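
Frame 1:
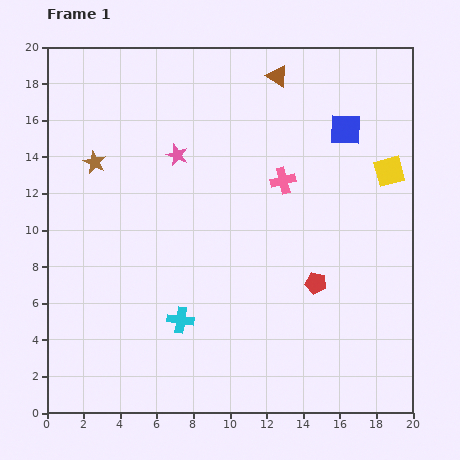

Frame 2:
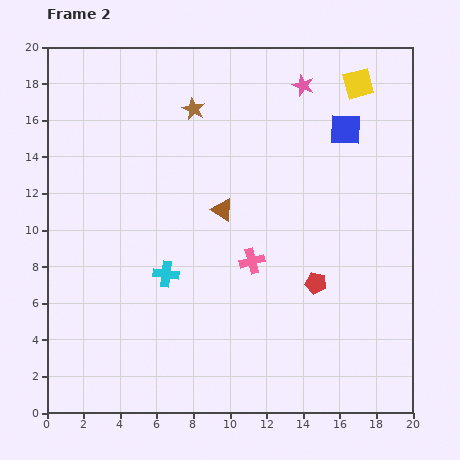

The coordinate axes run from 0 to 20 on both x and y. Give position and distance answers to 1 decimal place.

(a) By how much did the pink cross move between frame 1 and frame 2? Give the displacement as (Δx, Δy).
(-1.7, -4.4)

The pink cross was at (12.9, 12.7) in frame 1 and (11.2, 8.3) in frame 2.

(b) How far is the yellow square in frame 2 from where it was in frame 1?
5.1

The yellow square moved from (18.7, 13.2) to (17.0, 18.0), a distance of √(1.7² + 4.8²) ≈ 5.1.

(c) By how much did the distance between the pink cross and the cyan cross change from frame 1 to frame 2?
-4.6

Distance in frame 1: 9.4. Distance in frame 2: 4.8.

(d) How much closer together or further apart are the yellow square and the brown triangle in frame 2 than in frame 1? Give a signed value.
+2.1

Distance in frame 1: 8.0. Distance in frame 2: 10.1.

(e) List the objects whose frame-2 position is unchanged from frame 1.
the red pentagon, the blue square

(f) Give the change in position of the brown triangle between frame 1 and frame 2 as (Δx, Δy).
(-3.0, -7.3)

The brown triangle was at (12.6, 18.4) in frame 1 and (9.6, 11.1) in frame 2.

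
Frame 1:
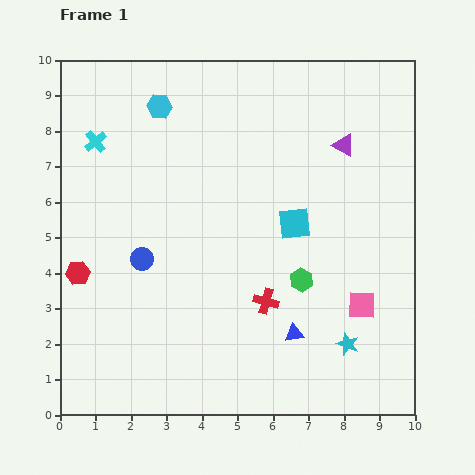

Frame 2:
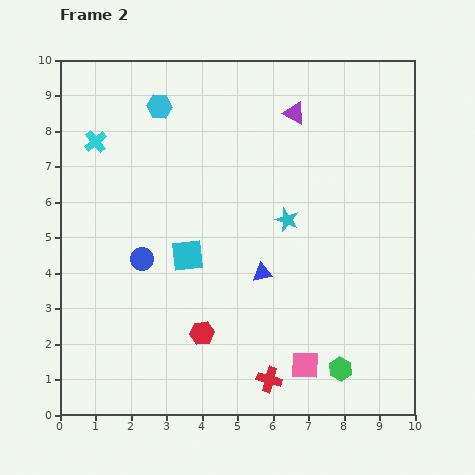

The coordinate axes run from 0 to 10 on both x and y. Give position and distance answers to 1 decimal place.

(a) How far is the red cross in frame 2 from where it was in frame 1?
2.2

The red cross moved from (5.8, 3.2) to (5.9, 1.0), a distance of √(0.1² + 2.2²) ≈ 2.2.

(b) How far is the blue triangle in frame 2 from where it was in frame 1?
1.9

The blue triangle moved from (6.6, 2.3) to (5.7, 4.0), a distance of √(0.9² + 1.7²) ≈ 1.9.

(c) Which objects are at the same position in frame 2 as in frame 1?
the cyan hexagon, the cyan cross, the blue circle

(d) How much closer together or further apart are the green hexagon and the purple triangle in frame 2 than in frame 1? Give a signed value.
+3.3

Distance in frame 1: 4.0. Distance in frame 2: 7.3.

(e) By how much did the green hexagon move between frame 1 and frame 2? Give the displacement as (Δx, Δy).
(1.1, -2.5)

The green hexagon was at (6.8, 3.8) in frame 1 and (7.9, 1.3) in frame 2.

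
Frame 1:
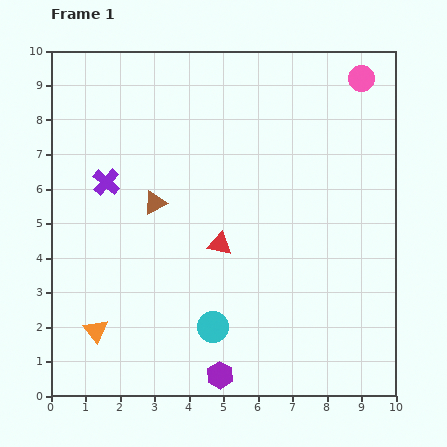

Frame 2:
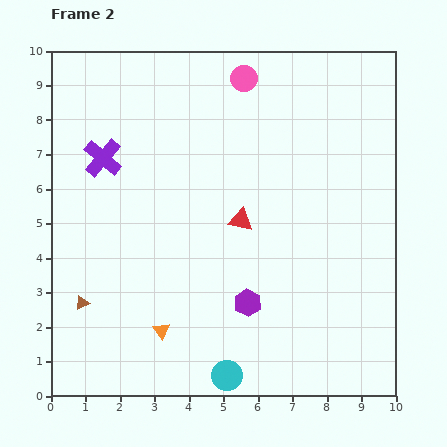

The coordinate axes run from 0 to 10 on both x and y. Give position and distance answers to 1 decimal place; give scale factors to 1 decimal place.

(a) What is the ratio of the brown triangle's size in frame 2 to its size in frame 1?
0.6×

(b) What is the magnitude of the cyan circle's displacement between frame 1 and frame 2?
1.5

The cyan circle moved from (4.7, 2.0) to (5.1, 0.6), a distance of √(0.4² + 1.4²) ≈ 1.5.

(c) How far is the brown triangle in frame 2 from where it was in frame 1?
3.6

The brown triangle moved from (3.0, 5.6) to (0.9, 2.7), a distance of √(2.1² + 2.9²) ≈ 3.6.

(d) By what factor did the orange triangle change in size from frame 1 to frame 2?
0.7×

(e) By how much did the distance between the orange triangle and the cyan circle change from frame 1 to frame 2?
-1.1

Distance in frame 1: 3.4. Distance in frame 2: 2.3.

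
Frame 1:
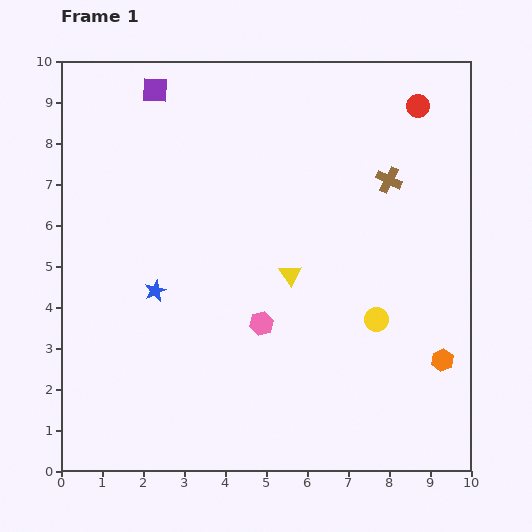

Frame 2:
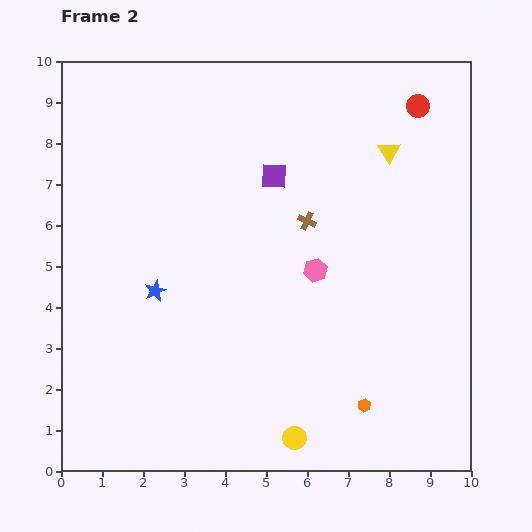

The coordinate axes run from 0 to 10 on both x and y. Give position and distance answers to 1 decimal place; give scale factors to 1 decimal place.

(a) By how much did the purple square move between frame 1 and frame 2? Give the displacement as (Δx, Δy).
(2.9, -2.1)

The purple square was at (2.3, 9.3) in frame 1 and (5.2, 7.2) in frame 2.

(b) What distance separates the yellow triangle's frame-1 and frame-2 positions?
3.8

The yellow triangle moved from (5.6, 4.8) to (8.0, 7.8), a distance of √(2.4² + 3.0²) ≈ 3.8.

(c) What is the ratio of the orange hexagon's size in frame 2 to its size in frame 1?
0.6×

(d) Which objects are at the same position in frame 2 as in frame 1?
the red circle, the blue star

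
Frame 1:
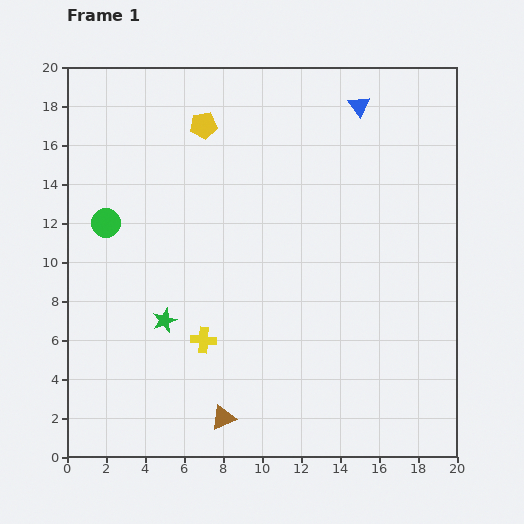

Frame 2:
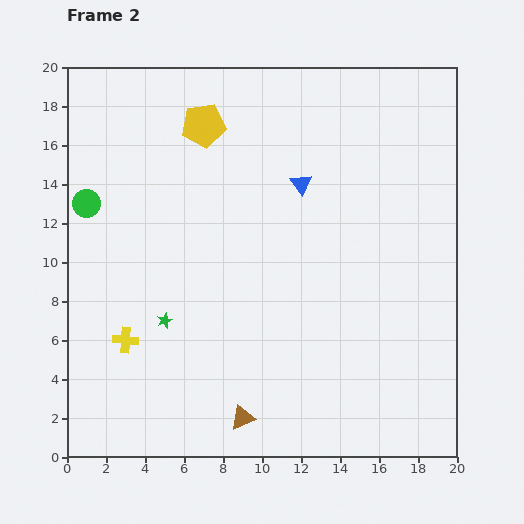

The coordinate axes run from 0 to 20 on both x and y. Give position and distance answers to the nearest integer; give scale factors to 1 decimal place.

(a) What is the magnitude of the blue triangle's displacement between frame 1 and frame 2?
5

The blue triangle moved from (15, 18) to (12, 14), a distance of √(3² + 4²) ≈ 5.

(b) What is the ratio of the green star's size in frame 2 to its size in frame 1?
0.6×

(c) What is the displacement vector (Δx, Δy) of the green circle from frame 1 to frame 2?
(-1, 1)

The green circle was at (2, 12) in frame 1 and (1, 13) in frame 2.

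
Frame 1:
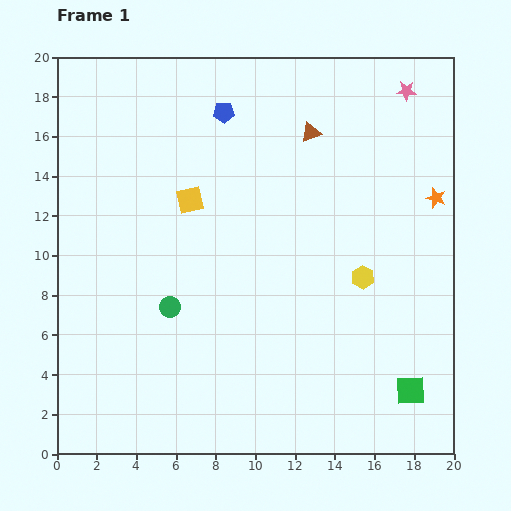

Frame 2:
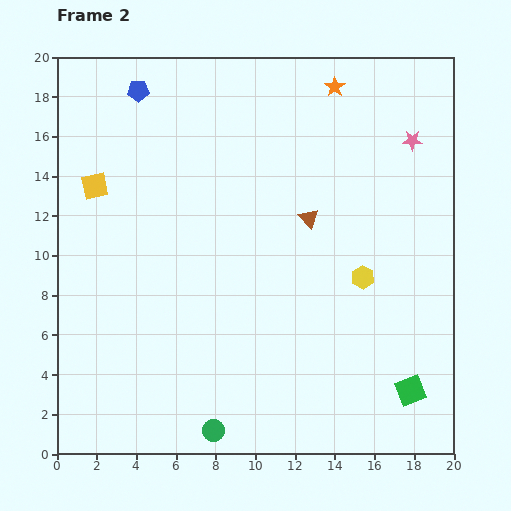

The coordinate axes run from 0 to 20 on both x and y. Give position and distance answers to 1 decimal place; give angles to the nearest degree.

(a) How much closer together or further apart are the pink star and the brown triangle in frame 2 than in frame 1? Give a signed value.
+1.3

Distance in frame 1: 5.2. Distance in frame 2: 6.5.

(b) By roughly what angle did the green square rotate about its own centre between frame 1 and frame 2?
20° counter-clockwise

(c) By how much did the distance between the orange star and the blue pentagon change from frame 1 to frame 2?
-1.6

Distance in frame 1: 11.5. Distance in frame 2: 9.9.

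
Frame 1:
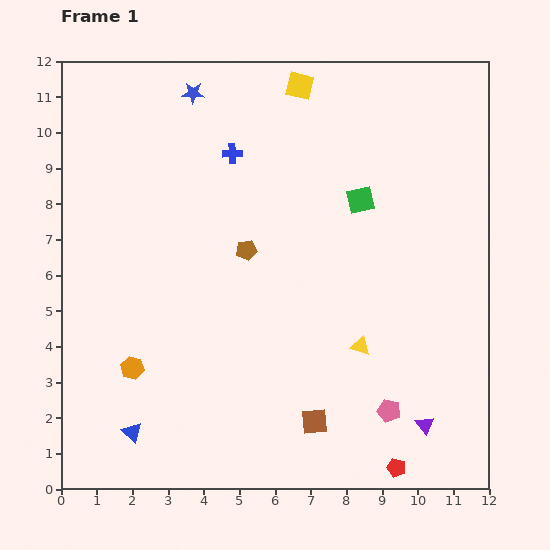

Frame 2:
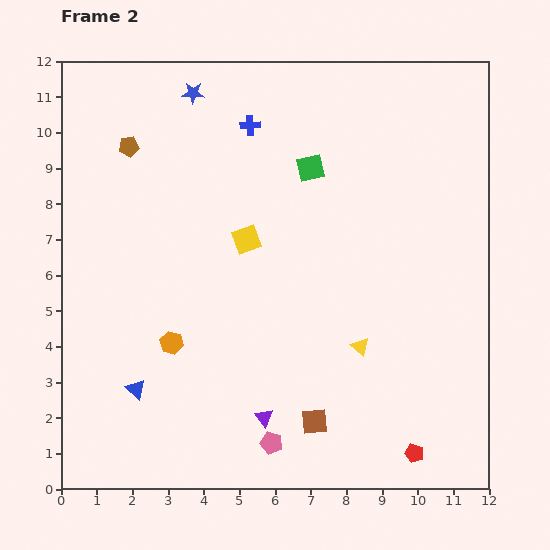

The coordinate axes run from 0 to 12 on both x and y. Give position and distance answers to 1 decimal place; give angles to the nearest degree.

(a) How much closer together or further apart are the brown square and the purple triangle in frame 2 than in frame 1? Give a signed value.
-1.7

Distance in frame 1: 3.1. Distance in frame 2: 1.4.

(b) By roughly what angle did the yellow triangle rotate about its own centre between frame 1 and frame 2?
25° clockwise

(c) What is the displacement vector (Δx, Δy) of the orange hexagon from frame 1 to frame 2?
(1.1, 0.7)

The orange hexagon was at (2.0, 3.4) in frame 1 and (3.1, 4.1) in frame 2.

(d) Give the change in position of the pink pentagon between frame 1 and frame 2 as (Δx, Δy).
(-3.3, -0.9)

The pink pentagon was at (9.2, 2.2) in frame 1 and (5.9, 1.3) in frame 2.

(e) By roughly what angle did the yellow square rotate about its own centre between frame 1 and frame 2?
33° counter-clockwise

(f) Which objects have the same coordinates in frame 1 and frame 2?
the blue star, the yellow triangle, the brown square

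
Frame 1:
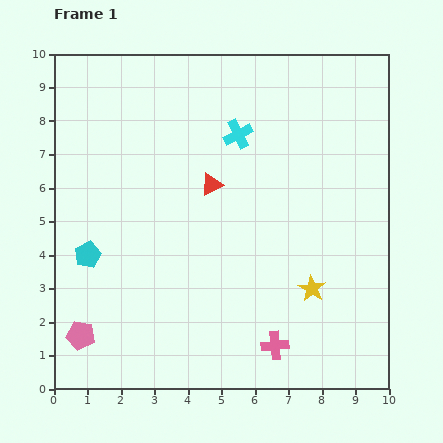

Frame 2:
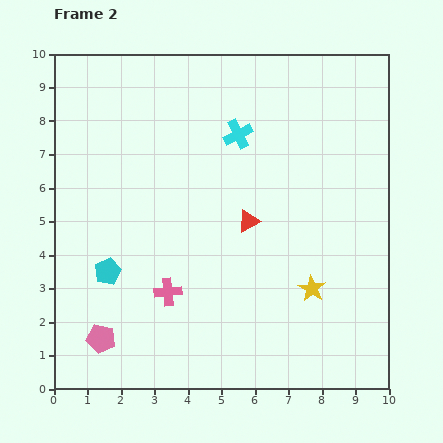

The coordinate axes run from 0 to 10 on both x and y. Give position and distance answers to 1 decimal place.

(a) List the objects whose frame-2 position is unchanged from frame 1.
the yellow star, the cyan cross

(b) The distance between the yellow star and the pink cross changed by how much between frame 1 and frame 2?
+2.3

Distance in frame 1: 2.0. Distance in frame 2: 4.3.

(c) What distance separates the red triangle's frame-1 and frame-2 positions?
1.6

The red triangle moved from (4.7, 6.1) to (5.8, 5.0), a distance of √(1.1² + 1.1²) ≈ 1.6.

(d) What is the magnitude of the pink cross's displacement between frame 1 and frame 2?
3.6

The pink cross moved from (6.6, 1.3) to (3.4, 2.9), a distance of √(3.2² + 1.6²) ≈ 3.6.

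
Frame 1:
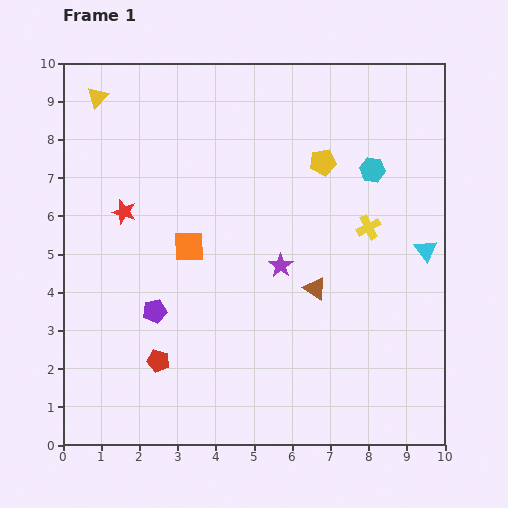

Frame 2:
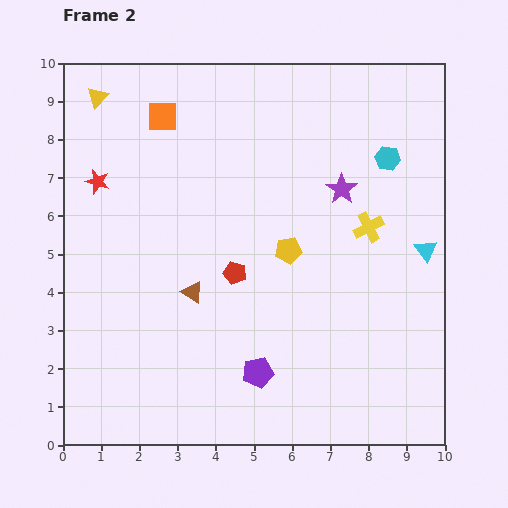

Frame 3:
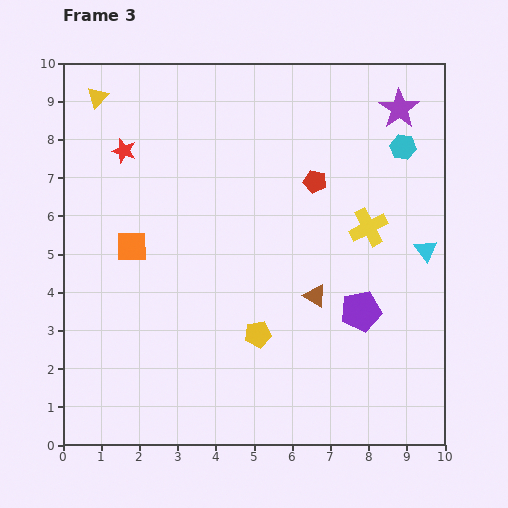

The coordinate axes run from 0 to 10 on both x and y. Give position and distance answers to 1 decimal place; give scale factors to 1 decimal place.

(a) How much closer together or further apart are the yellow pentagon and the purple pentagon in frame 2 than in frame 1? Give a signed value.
-2.6

Distance in frame 1: 5.9. Distance in frame 2: 3.3.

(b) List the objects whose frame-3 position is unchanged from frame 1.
the yellow cross, the cyan triangle, the yellow triangle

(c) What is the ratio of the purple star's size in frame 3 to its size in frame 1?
1.6×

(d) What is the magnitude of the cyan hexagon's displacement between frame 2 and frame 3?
0.5

The cyan hexagon moved from (8.5, 7.5) to (8.9, 7.8), a distance of √(0.4² + 0.3²) ≈ 0.5.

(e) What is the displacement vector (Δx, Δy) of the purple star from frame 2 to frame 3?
(1.5, 2.1)

The purple star was at (7.3, 6.7) in frame 2 and (8.8, 8.8) in frame 3.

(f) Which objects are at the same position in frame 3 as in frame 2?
the yellow cross, the cyan triangle, the yellow triangle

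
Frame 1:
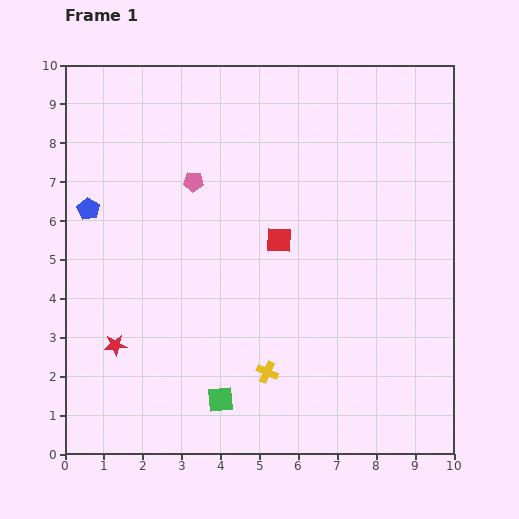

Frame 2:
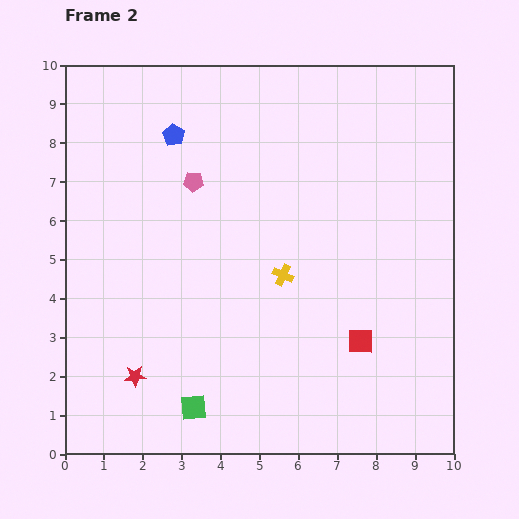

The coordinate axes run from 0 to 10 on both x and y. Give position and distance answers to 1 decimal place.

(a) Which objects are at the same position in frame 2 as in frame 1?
the pink pentagon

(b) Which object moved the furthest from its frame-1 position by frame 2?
the red square

(moved 3.3; next 2.9)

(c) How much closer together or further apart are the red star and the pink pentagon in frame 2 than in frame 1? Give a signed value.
+0.5

Distance in frame 1: 4.7. Distance in frame 2: 5.2.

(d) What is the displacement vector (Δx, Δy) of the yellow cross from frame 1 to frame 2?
(0.4, 2.5)

The yellow cross was at (5.2, 2.1) in frame 1 and (5.6, 4.6) in frame 2.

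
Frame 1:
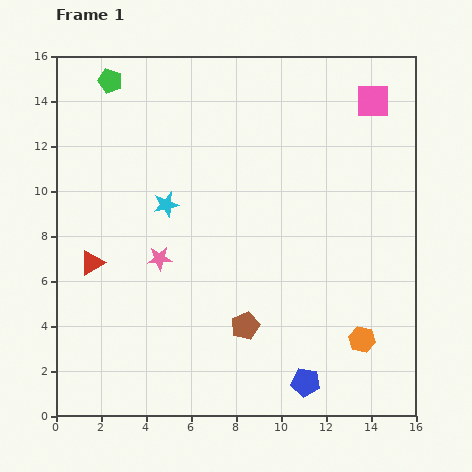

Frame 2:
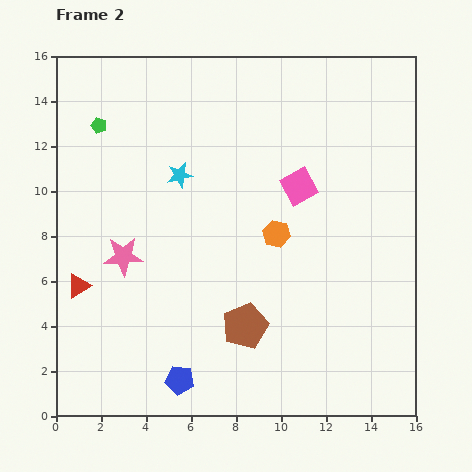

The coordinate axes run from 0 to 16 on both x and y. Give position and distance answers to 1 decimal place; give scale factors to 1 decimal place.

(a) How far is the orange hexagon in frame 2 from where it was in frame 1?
6.0

The orange hexagon moved from (13.6, 3.4) to (9.8, 8.1), a distance of √(3.8² + 4.7²) ≈ 6.0.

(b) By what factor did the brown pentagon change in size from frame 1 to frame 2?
1.6×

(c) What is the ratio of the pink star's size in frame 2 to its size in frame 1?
1.6×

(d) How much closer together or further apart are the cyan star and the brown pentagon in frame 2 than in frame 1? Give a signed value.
+0.9

Distance in frame 1: 6.4. Distance in frame 2: 7.3.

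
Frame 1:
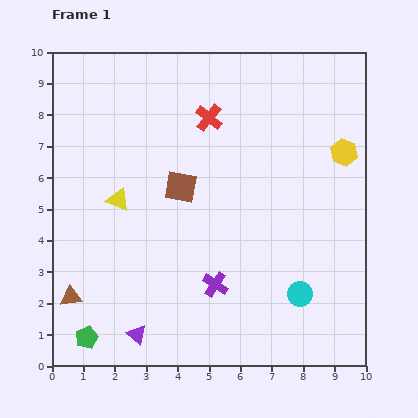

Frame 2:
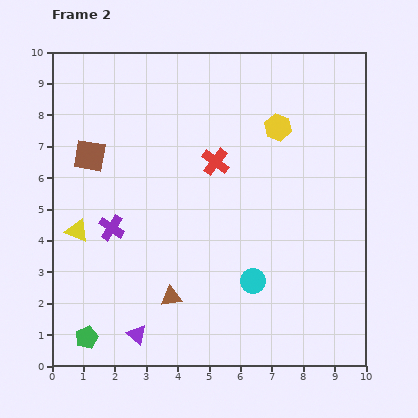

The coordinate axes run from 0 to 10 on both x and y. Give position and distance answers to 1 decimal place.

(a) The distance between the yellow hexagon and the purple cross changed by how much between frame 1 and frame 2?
+0.3

Distance in frame 1: 5.9. Distance in frame 2: 6.2.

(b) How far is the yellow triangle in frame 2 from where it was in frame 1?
1.6

The yellow triangle moved from (2.1, 5.3) to (0.8, 4.3), a distance of √(1.3² + 1.0²) ≈ 1.6.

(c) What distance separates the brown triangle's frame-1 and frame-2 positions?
3.2

The brown triangle moved from (0.6, 2.2) to (3.8, 2.2), a distance of √(3.2² + 0.0²) ≈ 3.2.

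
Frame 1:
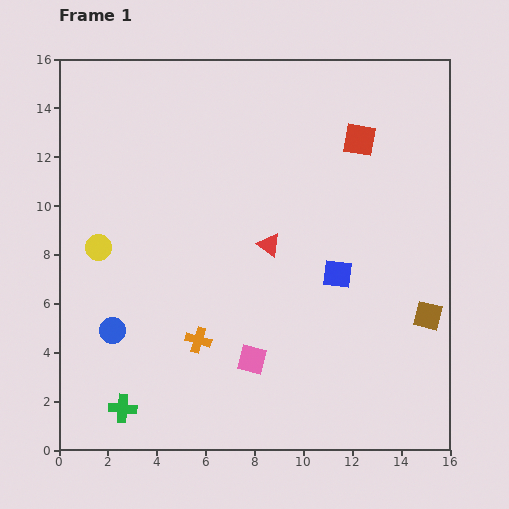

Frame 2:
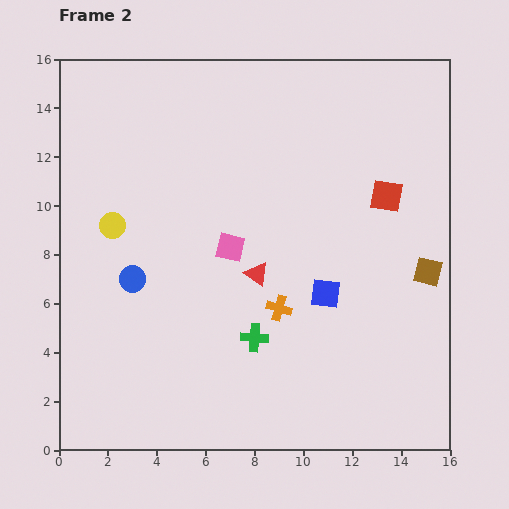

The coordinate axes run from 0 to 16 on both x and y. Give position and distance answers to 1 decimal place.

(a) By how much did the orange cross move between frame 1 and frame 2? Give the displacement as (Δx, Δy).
(3.3, 1.3)

The orange cross was at (5.7, 4.5) in frame 1 and (9.0, 5.8) in frame 2.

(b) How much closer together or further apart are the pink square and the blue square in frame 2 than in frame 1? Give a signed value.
-0.6

Distance in frame 1: 4.9. Distance in frame 2: 4.3.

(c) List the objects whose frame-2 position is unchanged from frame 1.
none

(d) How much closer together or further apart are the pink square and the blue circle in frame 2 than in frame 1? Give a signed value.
-1.6

Distance in frame 1: 5.8. Distance in frame 2: 4.2.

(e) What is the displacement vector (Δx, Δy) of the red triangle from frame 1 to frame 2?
(-0.5, -1.2)

The red triangle was at (8.6, 8.4) in frame 1 and (8.1, 7.2) in frame 2.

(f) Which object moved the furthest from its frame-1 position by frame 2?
the green cross

(moved 6.1; next 4.7)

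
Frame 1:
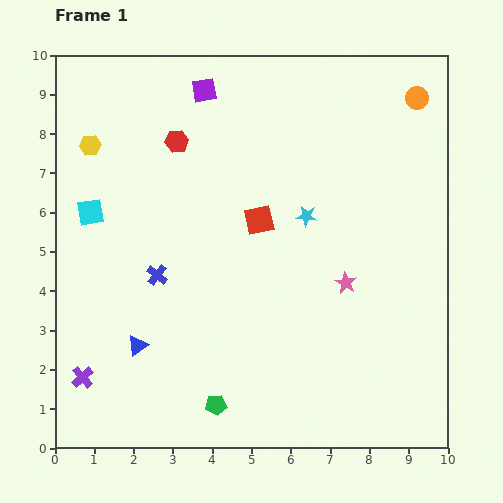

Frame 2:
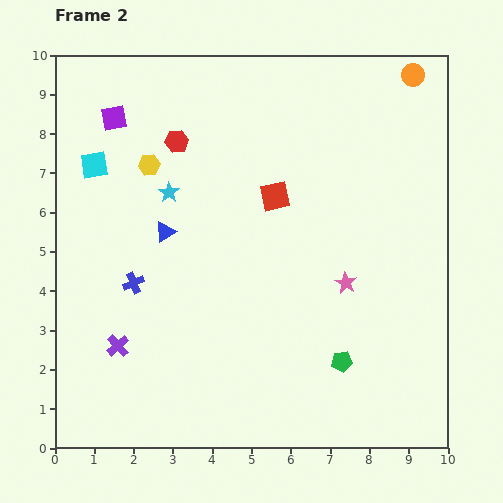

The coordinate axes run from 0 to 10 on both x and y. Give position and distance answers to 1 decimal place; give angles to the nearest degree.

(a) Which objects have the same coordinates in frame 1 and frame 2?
the pink star, the red hexagon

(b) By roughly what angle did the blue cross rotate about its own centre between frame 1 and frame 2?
30° clockwise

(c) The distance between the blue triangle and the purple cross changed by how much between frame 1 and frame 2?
+1.5

Distance in frame 1: 1.6. Distance in frame 2: 3.1.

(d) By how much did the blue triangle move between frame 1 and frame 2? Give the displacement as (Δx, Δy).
(0.7, 2.9)

The blue triangle was at (2.1, 2.6) in frame 1 and (2.8, 5.5) in frame 2.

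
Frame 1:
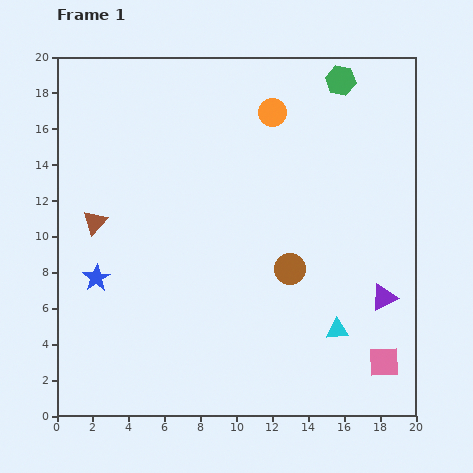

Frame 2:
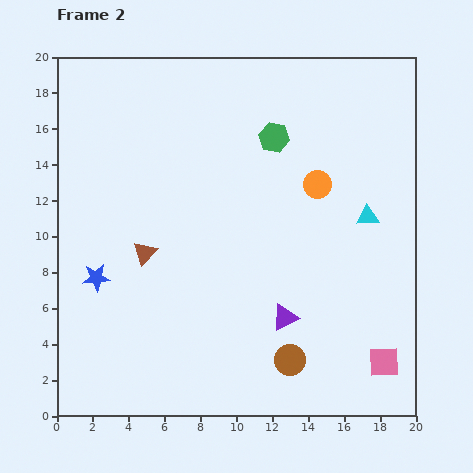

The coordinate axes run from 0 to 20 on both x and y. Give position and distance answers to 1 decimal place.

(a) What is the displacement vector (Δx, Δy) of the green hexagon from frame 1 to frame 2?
(-3.7, -3.2)

The green hexagon was at (15.8, 18.7) in frame 1 and (12.1, 15.5) in frame 2.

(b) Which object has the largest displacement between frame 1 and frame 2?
the cyan triangle

(moved 6.5; next 5.6)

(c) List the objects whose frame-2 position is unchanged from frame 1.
the pink square, the blue star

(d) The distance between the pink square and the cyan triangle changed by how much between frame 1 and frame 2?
+4.9

Distance in frame 1: 3.2. Distance in frame 2: 8.1.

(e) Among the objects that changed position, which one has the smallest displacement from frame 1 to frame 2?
the brown triangle

(moved 3.3)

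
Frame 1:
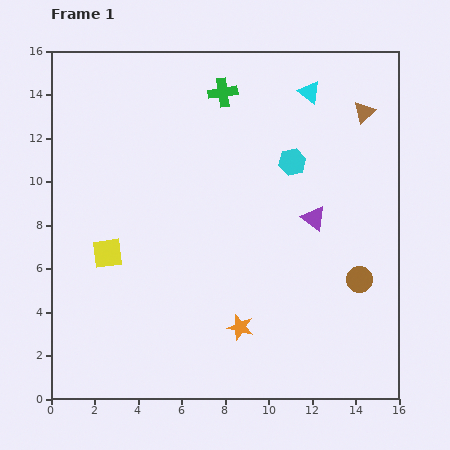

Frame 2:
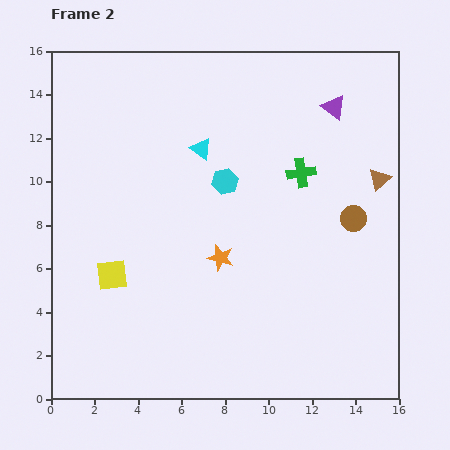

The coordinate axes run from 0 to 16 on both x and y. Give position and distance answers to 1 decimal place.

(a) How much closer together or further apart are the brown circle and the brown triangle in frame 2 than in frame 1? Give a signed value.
-5.5

Distance in frame 1: 7.7. Distance in frame 2: 2.2.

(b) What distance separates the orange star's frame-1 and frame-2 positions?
3.3

The orange star moved from (8.7, 3.3) to (7.8, 6.5), a distance of √(0.9² + 3.2²) ≈ 3.3.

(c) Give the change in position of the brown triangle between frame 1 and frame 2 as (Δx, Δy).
(0.7, -3.1)

The brown triangle was at (14.4, 13.2) in frame 1 and (15.1, 10.1) in frame 2.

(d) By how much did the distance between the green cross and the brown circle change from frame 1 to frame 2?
-7.5

Distance in frame 1: 10.7. Distance in frame 2: 3.2.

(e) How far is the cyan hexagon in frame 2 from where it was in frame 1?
3.2

The cyan hexagon moved from (11.1, 10.9) to (8.0, 10.0), a distance of √(3.1² + 0.9²) ≈ 3.2.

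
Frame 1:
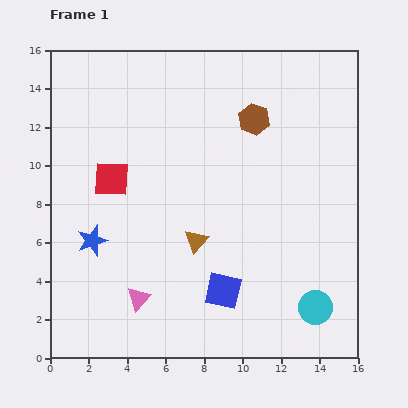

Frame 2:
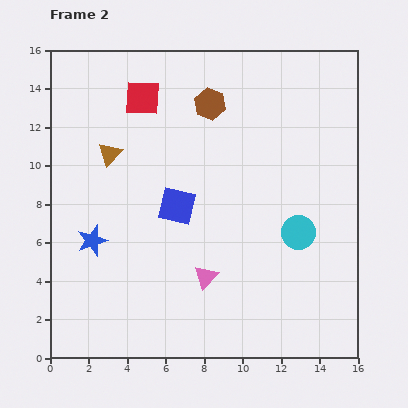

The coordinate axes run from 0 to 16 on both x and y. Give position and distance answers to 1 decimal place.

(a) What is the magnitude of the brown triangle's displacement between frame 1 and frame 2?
6.4

The brown triangle moved from (7.6, 6.1) to (3.1, 10.6), a distance of √(4.5² + 4.5²) ≈ 6.4.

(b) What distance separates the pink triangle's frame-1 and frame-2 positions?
3.7

The pink triangle moved from (4.6, 3.1) to (8.1, 4.2), a distance of √(3.5² + 1.1²) ≈ 3.7.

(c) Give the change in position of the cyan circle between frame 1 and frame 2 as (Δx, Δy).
(-0.9, 3.9)

The cyan circle was at (13.8, 2.6) in frame 1 and (12.9, 6.5) in frame 2.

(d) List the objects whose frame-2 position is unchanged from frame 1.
the blue star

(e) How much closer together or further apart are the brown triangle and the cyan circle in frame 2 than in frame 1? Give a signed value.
+3.5

Distance in frame 1: 7.1. Distance in frame 2: 10.6.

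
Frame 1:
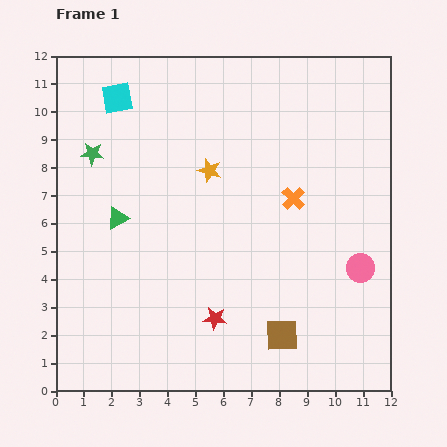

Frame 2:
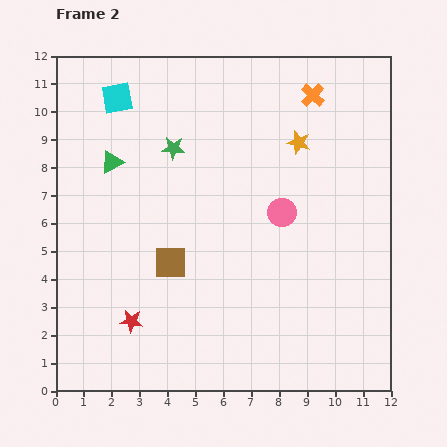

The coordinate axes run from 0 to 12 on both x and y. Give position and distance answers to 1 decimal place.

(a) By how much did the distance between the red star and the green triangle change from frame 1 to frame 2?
+0.7

Distance in frame 1: 5.0. Distance in frame 2: 5.7.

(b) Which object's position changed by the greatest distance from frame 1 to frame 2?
the brown square

(moved 4.8; next 3.8)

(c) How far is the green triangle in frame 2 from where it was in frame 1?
2.0

The green triangle moved from (2.2, 6.2) to (2.0, 8.2), a distance of √(0.2² + 2.0²) ≈ 2.0.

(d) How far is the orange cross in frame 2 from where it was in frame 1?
3.8

The orange cross moved from (8.5, 6.9) to (9.2, 10.6), a distance of √(0.7² + 3.7²) ≈ 3.8.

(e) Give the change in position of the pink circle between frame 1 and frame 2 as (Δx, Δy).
(-2.8, 2.0)

The pink circle was at (10.9, 4.4) in frame 1 and (8.1, 6.4) in frame 2.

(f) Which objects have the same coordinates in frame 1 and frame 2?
the cyan square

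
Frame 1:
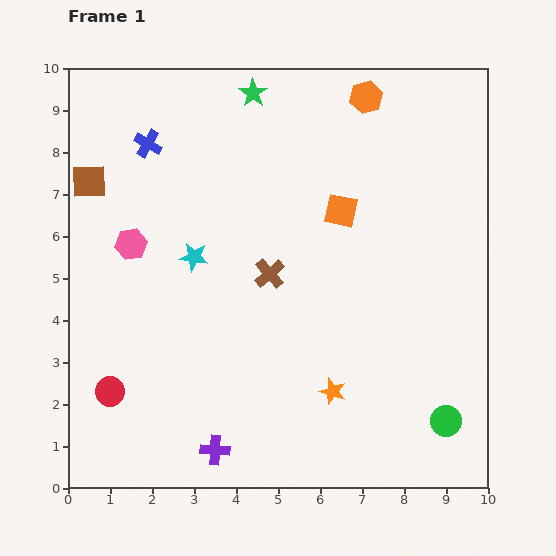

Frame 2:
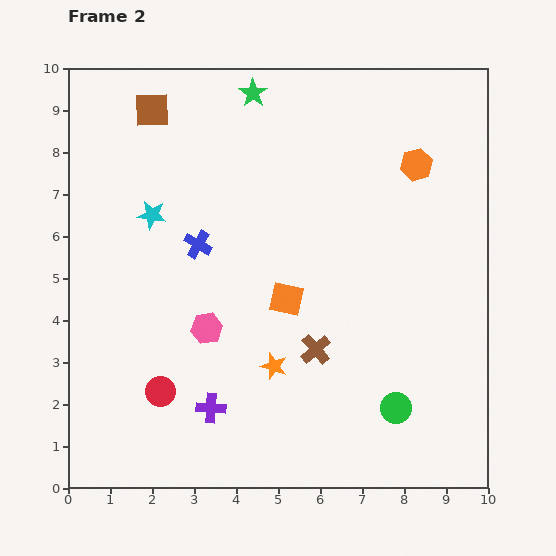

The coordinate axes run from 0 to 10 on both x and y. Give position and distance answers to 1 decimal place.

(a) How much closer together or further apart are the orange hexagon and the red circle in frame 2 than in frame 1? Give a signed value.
-1.2

Distance in frame 1: 9.3. Distance in frame 2: 8.1.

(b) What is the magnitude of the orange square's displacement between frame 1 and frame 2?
2.5

The orange square moved from (6.5, 6.6) to (5.2, 4.5), a distance of √(1.3² + 2.1²) ≈ 2.5.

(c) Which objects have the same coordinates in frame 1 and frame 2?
the green star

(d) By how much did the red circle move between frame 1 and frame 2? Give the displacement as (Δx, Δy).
(1.2, 0.0)

The red circle was at (1.0, 2.3) in frame 1 and (2.2, 2.3) in frame 2.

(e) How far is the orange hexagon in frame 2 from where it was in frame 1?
2.0

The orange hexagon moved from (7.1, 9.3) to (8.3, 7.7), a distance of √(1.2² + 1.6²) ≈ 2.0.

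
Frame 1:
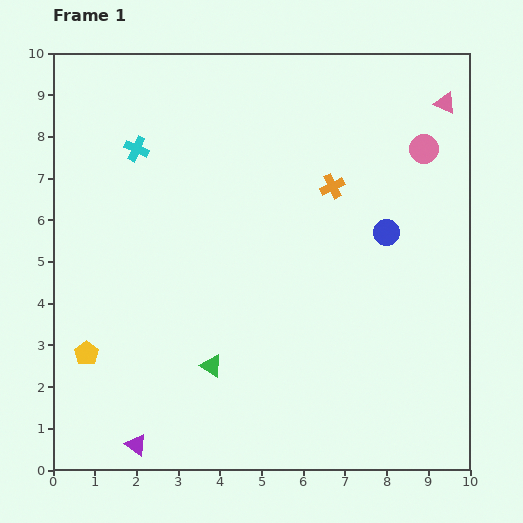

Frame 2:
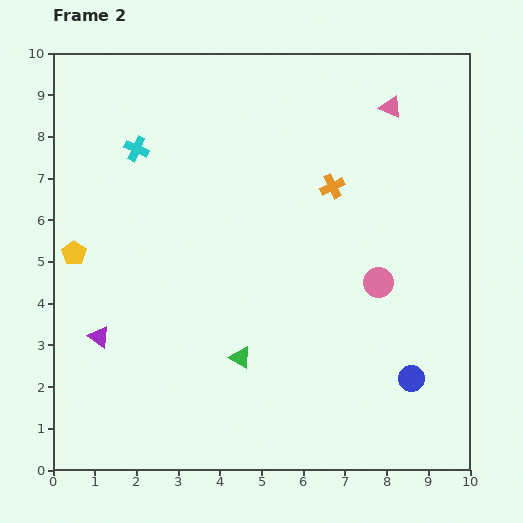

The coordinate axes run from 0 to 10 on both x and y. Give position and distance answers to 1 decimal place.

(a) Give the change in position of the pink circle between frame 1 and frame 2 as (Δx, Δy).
(-1.1, -3.2)

The pink circle was at (8.9, 7.7) in frame 1 and (7.8, 4.5) in frame 2.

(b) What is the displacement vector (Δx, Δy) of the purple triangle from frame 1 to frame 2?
(-0.9, 2.6)

The purple triangle was at (2.0, 0.6) in frame 1 and (1.1, 3.2) in frame 2.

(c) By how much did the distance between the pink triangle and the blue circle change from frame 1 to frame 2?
+3.1

Distance in frame 1: 3.4. Distance in frame 2: 6.5.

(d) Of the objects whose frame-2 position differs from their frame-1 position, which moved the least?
the green triangle

(moved 0.7)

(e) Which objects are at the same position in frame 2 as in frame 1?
the cyan cross, the orange cross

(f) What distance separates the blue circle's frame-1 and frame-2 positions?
3.6

The blue circle moved from (8.0, 5.7) to (8.6, 2.2), a distance of √(0.6² + 3.5²) ≈ 3.6.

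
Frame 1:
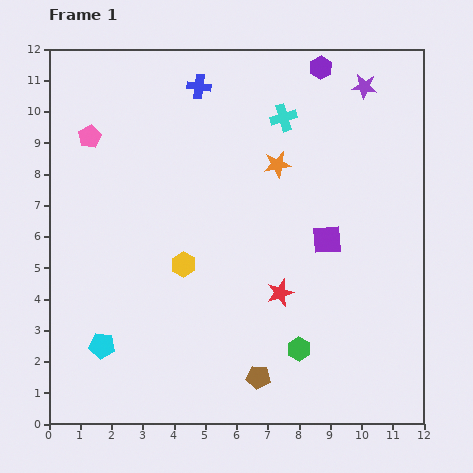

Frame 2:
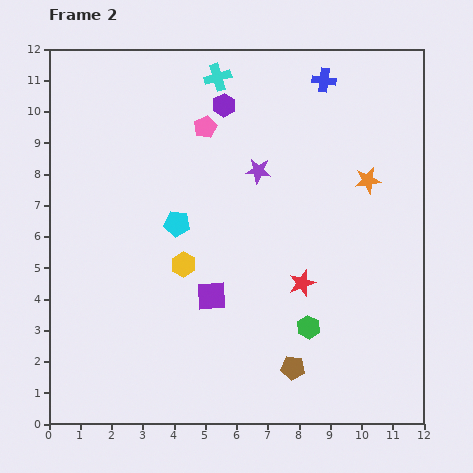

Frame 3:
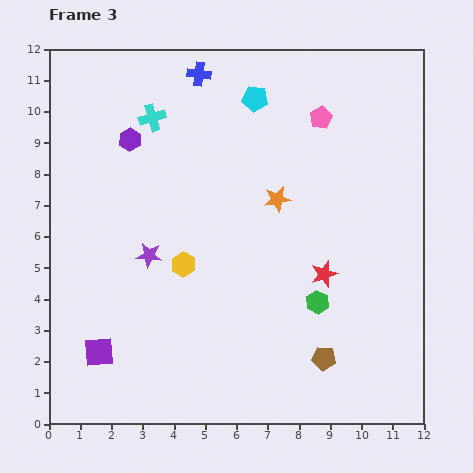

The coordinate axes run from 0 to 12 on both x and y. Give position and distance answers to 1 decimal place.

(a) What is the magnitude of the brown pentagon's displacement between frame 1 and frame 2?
1.1

The brown pentagon moved from (6.7, 1.5) to (7.8, 1.8), a distance of √(1.1² + 0.3²) ≈ 1.1.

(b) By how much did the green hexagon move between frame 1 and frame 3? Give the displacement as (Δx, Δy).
(0.6, 1.5)

The green hexagon was at (8.0, 2.4) in frame 1 and (8.6, 3.9) in frame 3.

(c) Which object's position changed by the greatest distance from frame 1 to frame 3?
the cyan pentagon

(moved 9.3; next 8.8)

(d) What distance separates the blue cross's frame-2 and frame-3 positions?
4.0

The blue cross moved from (8.8, 11.0) to (4.8, 11.2), a distance of √(4.0² + 0.2²) ≈ 4.0.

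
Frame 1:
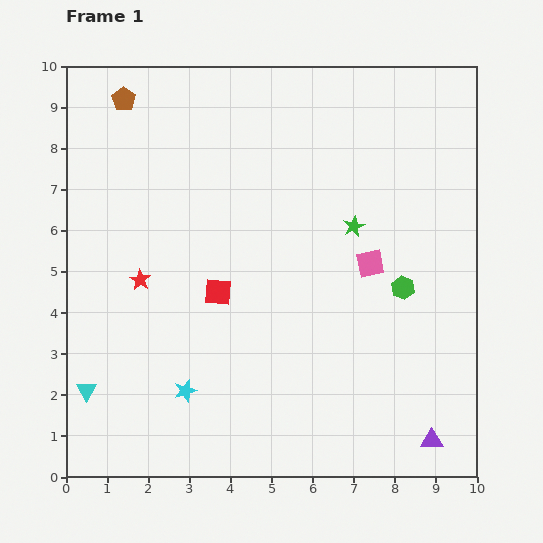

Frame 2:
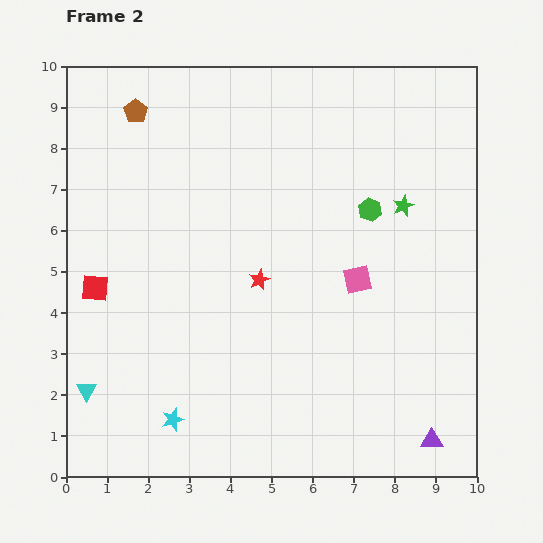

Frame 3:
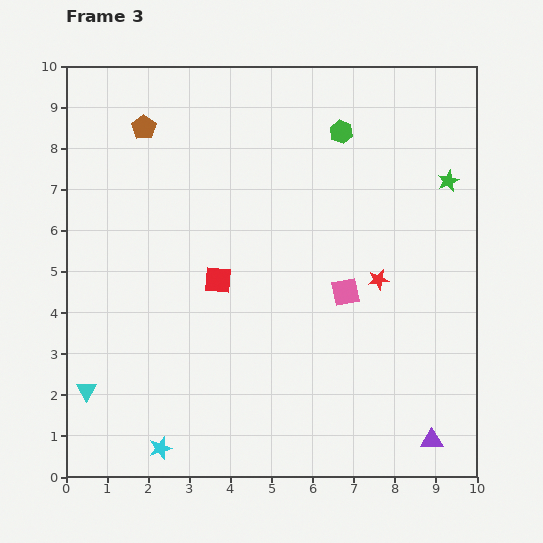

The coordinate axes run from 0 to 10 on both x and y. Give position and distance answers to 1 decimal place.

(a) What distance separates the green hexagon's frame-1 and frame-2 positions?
2.1

The green hexagon moved from (8.2, 4.6) to (7.4, 6.5), a distance of √(0.8² + 1.9²) ≈ 2.1.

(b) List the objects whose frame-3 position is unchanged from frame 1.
the cyan triangle, the purple triangle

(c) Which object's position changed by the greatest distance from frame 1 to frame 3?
the red star

(moved 5.8; next 4.1)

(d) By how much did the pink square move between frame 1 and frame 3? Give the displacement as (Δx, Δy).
(-0.6, -0.7)

The pink square was at (7.4, 5.2) in frame 1 and (6.8, 4.5) in frame 3.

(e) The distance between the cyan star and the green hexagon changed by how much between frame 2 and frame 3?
+1.9

Distance in frame 2: 7.0. Distance in frame 3: 8.9.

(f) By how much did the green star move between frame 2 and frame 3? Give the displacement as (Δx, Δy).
(1.1, 0.6)

The green star was at (8.2, 6.6) in frame 2 and (9.3, 7.2) in frame 3.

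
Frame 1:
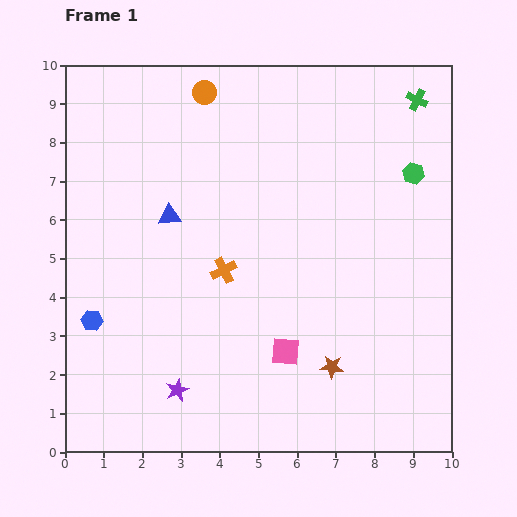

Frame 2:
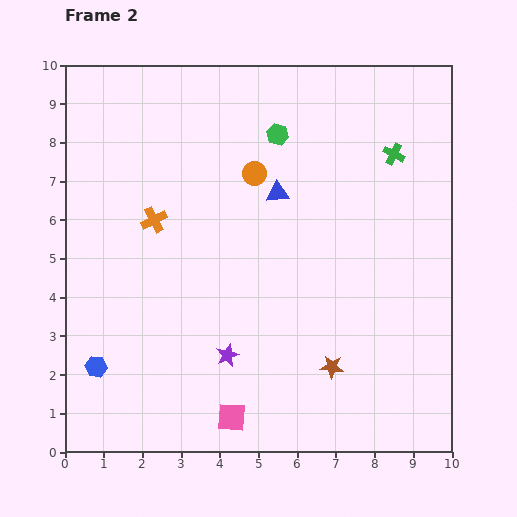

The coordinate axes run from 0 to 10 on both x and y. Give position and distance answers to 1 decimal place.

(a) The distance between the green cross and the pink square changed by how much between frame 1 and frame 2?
+0.7

Distance in frame 1: 7.3. Distance in frame 2: 8.0.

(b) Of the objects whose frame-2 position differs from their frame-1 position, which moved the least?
the blue hexagon

(moved 1.2)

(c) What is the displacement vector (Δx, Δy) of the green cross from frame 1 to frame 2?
(-0.6, -1.4)

The green cross was at (9.1, 9.1) in frame 1 and (8.5, 7.7) in frame 2.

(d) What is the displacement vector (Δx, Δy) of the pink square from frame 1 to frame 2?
(-1.4, -1.7)

The pink square was at (5.7, 2.6) in frame 1 and (4.3, 0.9) in frame 2.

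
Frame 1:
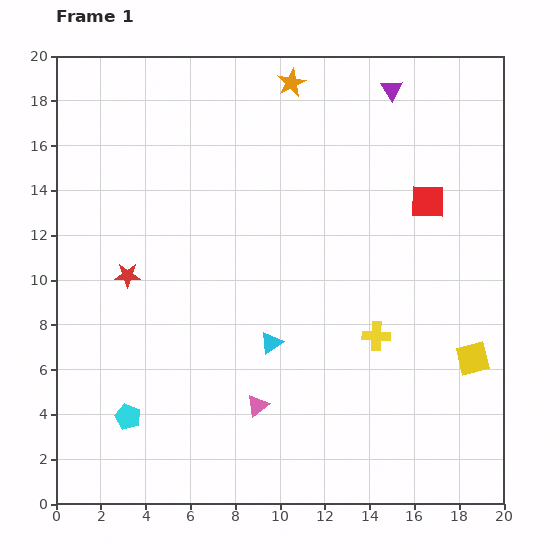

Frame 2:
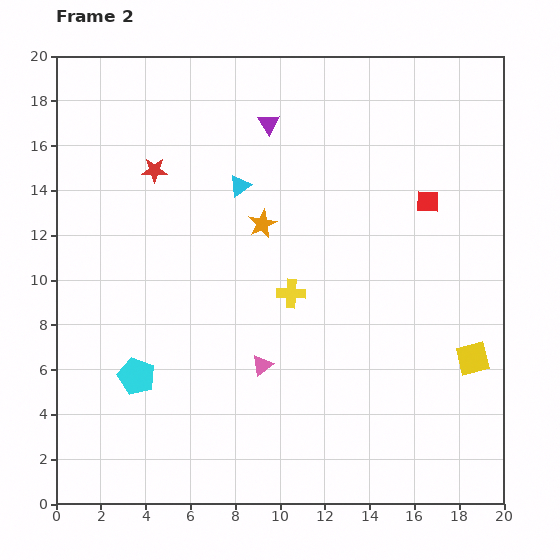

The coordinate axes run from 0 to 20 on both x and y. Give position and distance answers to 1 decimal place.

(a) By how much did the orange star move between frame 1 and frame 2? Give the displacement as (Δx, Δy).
(-1.3, -6.3)

The orange star was at (10.5, 18.8) in frame 1 and (9.2, 12.5) in frame 2.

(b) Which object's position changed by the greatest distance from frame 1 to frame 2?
the cyan triangle

(moved 7.1; next 6.4)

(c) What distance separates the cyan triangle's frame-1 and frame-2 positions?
7.1

The cyan triangle moved from (9.6, 7.2) to (8.2, 14.2), a distance of √(1.4² + 7.0²) ≈ 7.1.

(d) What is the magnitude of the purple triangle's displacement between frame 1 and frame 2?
5.7

The purple triangle moved from (15.0, 18.5) to (9.5, 17.0), a distance of √(5.5² + 1.5²) ≈ 5.7.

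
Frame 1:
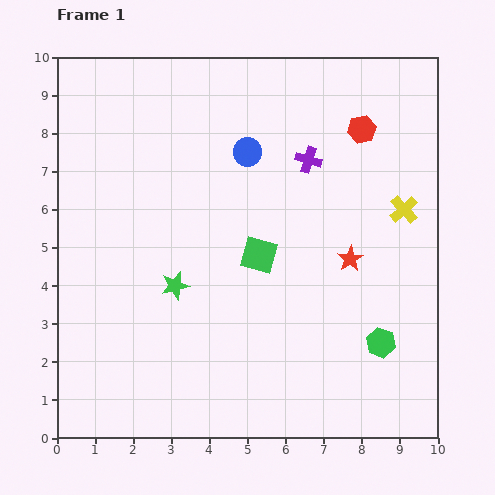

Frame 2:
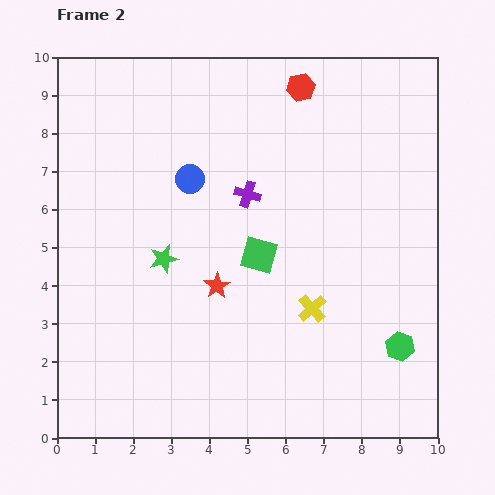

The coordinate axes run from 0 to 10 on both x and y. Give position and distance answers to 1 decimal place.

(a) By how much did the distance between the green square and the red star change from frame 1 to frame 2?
-1.0

Distance in frame 1: 2.4. Distance in frame 2: 1.4.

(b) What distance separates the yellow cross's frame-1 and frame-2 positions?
3.5

The yellow cross moved from (9.1, 6.0) to (6.7, 3.4), a distance of √(2.4² + 2.6²) ≈ 3.5.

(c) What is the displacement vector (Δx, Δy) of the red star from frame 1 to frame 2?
(-3.5, -0.7)

The red star was at (7.7, 4.7) in frame 1 and (4.2, 4.0) in frame 2.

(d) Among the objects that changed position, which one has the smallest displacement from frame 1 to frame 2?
the green hexagon

(moved 0.5)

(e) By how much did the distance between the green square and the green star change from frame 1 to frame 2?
+0.2

Distance in frame 1: 2.3. Distance in frame 2: 2.5.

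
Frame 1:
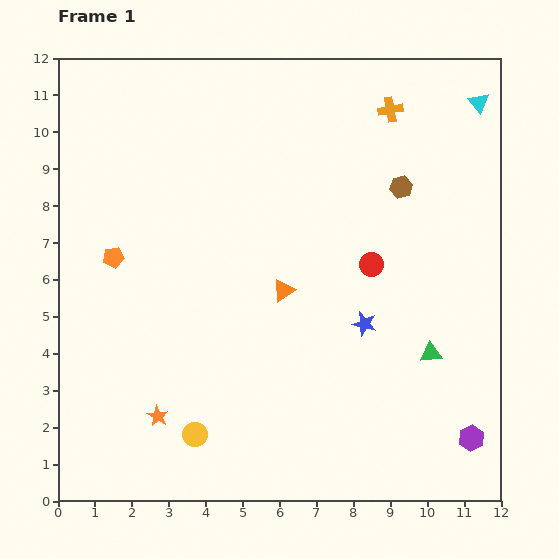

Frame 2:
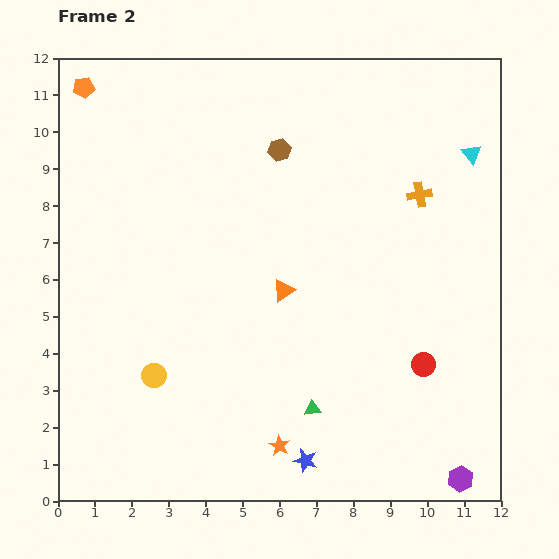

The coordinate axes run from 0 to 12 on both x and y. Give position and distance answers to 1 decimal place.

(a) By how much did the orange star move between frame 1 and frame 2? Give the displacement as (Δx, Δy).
(3.3, -0.8)

The orange star was at (2.7, 2.3) in frame 1 and (6.0, 1.5) in frame 2.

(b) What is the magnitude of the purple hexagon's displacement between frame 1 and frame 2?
1.1

The purple hexagon moved from (11.2, 1.7) to (10.9, 0.6), a distance of √(0.3² + 1.1²) ≈ 1.1.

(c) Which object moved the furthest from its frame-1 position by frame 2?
the orange pentagon

(moved 4.7; next 4.0)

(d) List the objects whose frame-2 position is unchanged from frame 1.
the orange triangle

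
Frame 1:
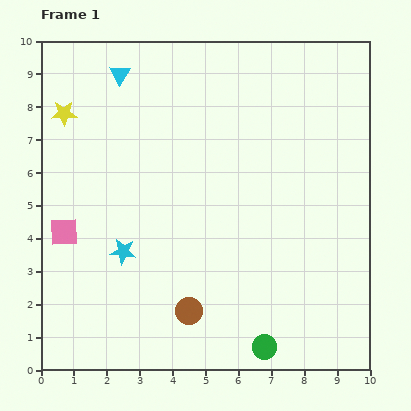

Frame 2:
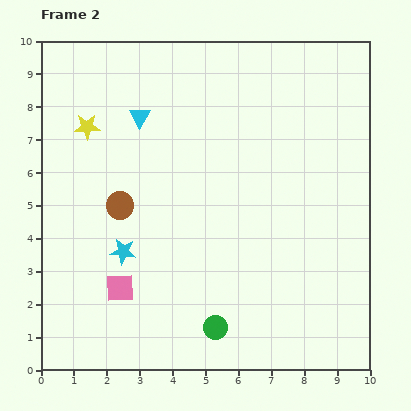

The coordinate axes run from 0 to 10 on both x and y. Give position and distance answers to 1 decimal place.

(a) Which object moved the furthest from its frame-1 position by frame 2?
the brown circle

(moved 3.8; next 2.4)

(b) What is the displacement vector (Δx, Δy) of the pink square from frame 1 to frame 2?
(1.7, -1.7)

The pink square was at (0.7, 4.2) in frame 1 and (2.4, 2.5) in frame 2.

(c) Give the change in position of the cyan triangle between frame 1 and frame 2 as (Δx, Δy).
(0.6, -1.3)

The cyan triangle was at (2.4, 9.0) in frame 1 and (3.0, 7.7) in frame 2.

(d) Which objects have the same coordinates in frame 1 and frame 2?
the cyan star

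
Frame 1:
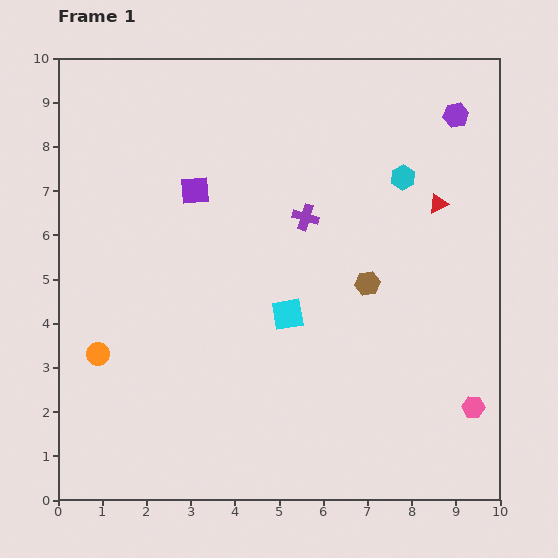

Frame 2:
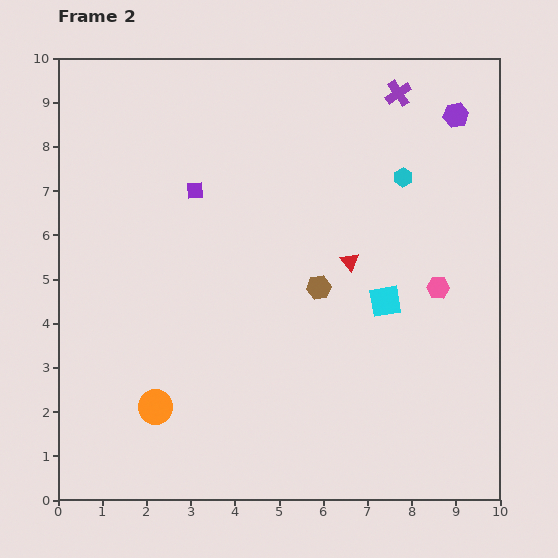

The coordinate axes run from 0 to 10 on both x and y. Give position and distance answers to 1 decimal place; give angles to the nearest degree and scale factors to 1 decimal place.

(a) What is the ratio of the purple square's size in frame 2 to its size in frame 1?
0.6×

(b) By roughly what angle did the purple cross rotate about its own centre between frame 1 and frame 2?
39° clockwise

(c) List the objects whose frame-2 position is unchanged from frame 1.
the purple square, the purple hexagon, the cyan hexagon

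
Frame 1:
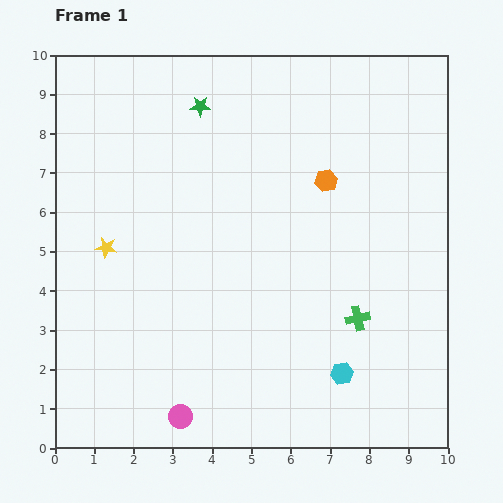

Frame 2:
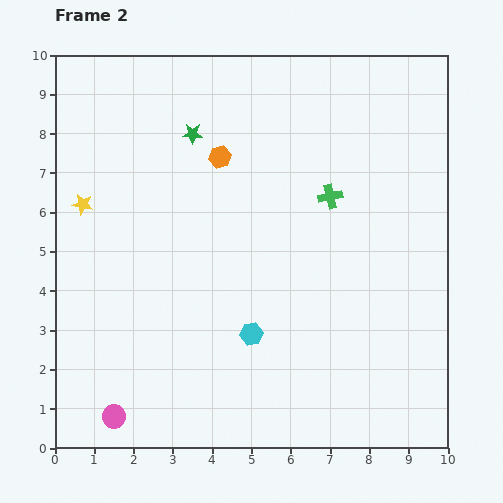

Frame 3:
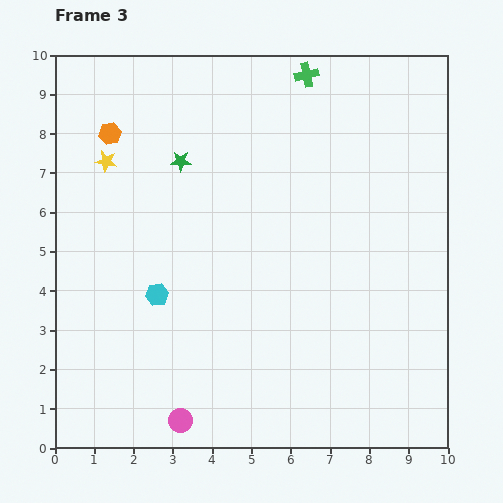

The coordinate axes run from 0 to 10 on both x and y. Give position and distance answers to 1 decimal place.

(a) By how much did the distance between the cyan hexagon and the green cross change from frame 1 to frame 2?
+2.5

Distance in frame 1: 1.5. Distance in frame 2: 4.0.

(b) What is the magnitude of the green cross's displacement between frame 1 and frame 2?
3.2

The green cross moved from (7.7, 3.3) to (7.0, 6.4), a distance of √(0.7² + 3.1²) ≈ 3.2.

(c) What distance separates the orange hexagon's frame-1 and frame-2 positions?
2.8

The orange hexagon moved from (6.9, 6.8) to (4.2, 7.4), a distance of √(2.7² + 0.6²) ≈ 2.8.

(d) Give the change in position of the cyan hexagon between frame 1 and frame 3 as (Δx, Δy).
(-4.7, 2.0)

The cyan hexagon was at (7.3, 1.9) in frame 1 and (2.6, 3.9) in frame 3.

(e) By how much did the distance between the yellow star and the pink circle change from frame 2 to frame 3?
+1.4

Distance in frame 2: 5.5. Distance in frame 3: 6.9.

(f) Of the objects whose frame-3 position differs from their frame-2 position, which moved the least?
the green star

(moved 0.8)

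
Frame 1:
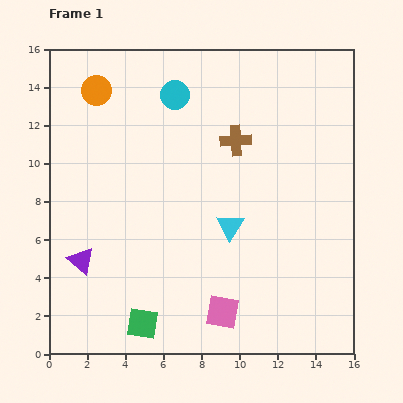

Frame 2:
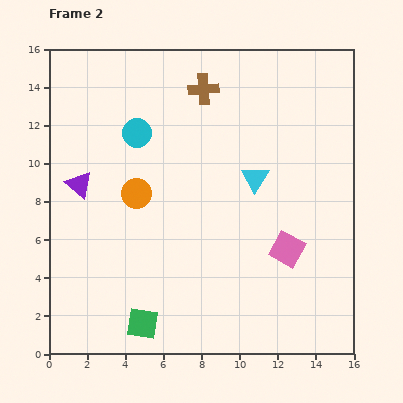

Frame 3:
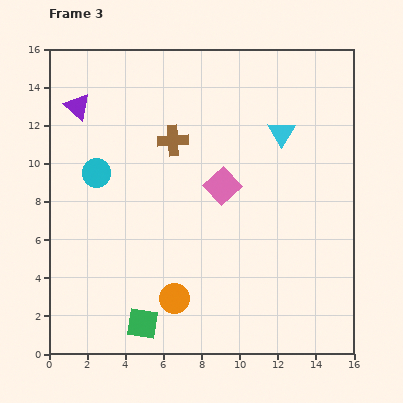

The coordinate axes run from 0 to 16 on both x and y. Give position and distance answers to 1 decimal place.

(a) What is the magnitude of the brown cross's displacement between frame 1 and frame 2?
3.2

The brown cross moved from (9.8, 11.2) to (8.1, 13.9), a distance of √(1.7² + 2.7²) ≈ 3.2.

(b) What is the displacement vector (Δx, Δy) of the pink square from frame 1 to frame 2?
(3.4, 3.3)

The pink square was at (9.1, 2.2) in frame 1 and (12.5, 5.5) in frame 2.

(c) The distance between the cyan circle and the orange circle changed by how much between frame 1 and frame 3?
+3.7

Distance in frame 1: 4.1. Distance in frame 3: 7.8.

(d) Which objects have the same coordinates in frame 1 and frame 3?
the green square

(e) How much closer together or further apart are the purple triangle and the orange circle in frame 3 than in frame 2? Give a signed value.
+8.3

Distance in frame 2: 3.0. Distance in frame 3: 11.3.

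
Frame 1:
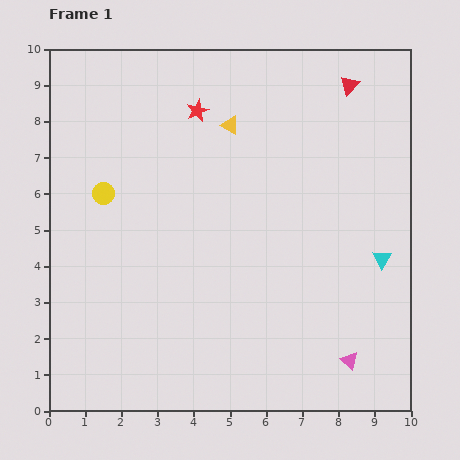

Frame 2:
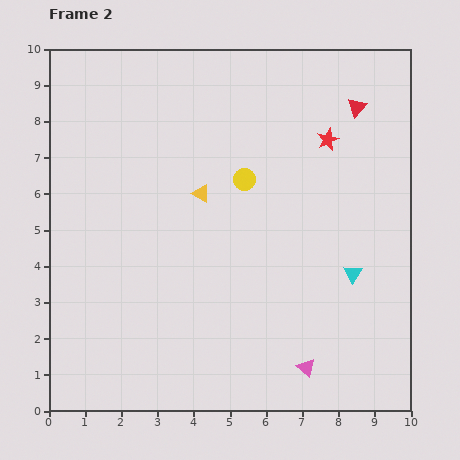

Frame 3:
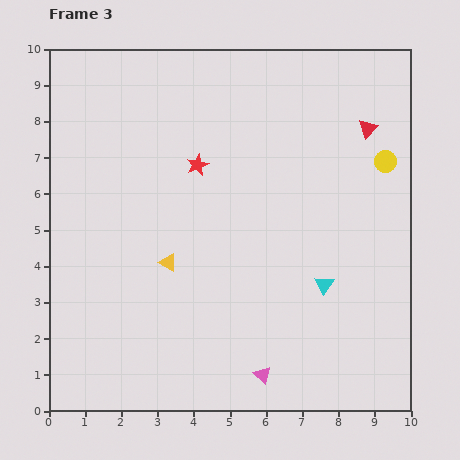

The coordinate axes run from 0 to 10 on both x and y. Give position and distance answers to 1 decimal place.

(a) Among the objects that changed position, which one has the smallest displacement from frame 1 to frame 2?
the red triangle

(moved 0.6)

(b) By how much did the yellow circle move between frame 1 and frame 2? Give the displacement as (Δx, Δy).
(3.9, 0.4)

The yellow circle was at (1.5, 6.0) in frame 1 and (5.4, 6.4) in frame 2.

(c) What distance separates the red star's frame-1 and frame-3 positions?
1.5

The red star moved from (4.1, 8.3) to (4.1, 6.8), a distance of √(0.0² + 1.5²) ≈ 1.5.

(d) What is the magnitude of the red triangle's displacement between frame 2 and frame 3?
0.7

The red triangle moved from (8.5, 8.4) to (8.8, 7.8), a distance of √(0.3² + 0.6²) ≈ 0.7.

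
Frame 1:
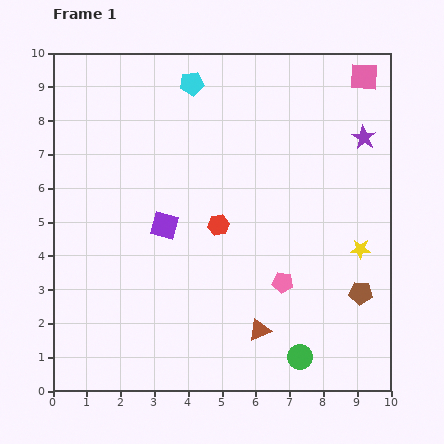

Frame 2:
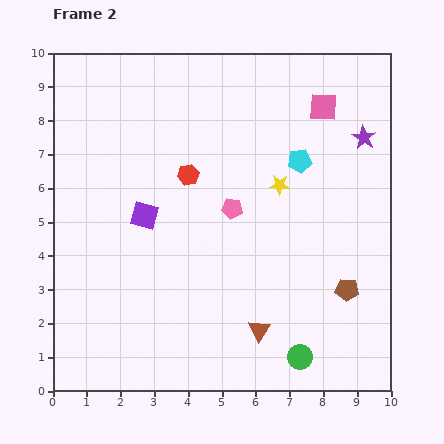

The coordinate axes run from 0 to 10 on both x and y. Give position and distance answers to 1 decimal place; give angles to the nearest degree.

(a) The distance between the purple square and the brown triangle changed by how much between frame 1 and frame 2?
+0.6

Distance in frame 1: 4.2. Distance in frame 2: 4.8.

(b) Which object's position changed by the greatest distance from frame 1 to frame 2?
the cyan pentagon

(moved 3.9; next 3.1)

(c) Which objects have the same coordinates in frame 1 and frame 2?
the purple star, the brown triangle, the green circle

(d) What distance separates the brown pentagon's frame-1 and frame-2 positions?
0.4

The brown pentagon moved from (9.1, 2.9) to (8.7, 3.0), a distance of √(0.4² + 0.1²) ≈ 0.4.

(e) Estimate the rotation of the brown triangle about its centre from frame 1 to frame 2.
34° counter-clockwise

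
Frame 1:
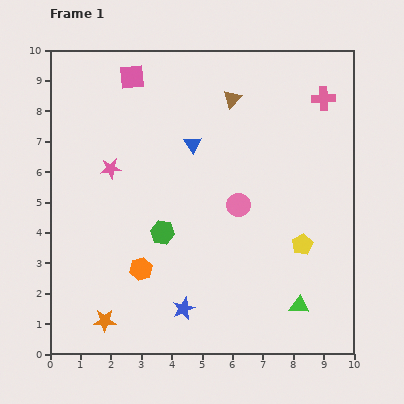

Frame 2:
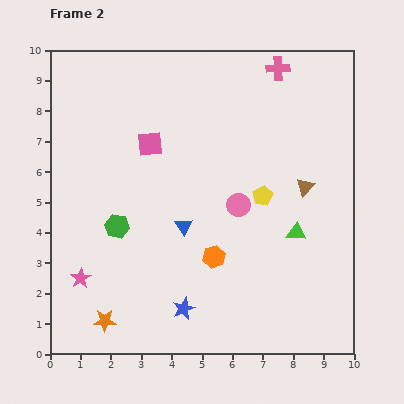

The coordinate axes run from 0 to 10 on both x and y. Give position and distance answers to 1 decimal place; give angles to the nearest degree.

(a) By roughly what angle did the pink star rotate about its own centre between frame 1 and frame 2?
26° counter-clockwise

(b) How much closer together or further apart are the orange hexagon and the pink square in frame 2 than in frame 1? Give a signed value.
-2.0

Distance in frame 1: 6.3. Distance in frame 2: 4.3.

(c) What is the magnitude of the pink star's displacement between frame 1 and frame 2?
3.7

The pink star moved from (2.0, 6.1) to (1.0, 2.5), a distance of √(1.0² + 3.6²) ≈ 3.7.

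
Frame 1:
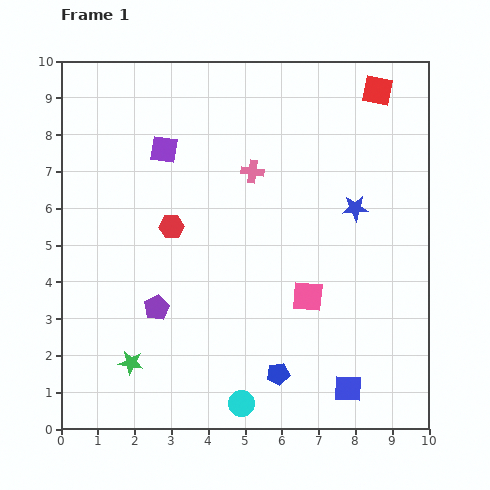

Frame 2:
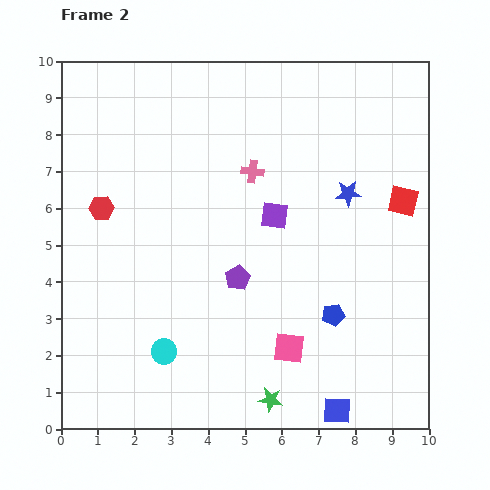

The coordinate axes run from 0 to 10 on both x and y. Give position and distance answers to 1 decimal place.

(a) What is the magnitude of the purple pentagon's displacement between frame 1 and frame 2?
2.3

The purple pentagon moved from (2.6, 3.3) to (4.8, 4.1), a distance of √(2.2² + 0.8²) ≈ 2.3.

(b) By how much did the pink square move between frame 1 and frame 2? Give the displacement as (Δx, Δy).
(-0.5, -1.4)

The pink square was at (6.7, 3.6) in frame 1 and (6.2, 2.2) in frame 2.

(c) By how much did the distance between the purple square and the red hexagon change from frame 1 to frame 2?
+2.6

Distance in frame 1: 2.1. Distance in frame 2: 4.7.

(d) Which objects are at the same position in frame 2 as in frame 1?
the pink cross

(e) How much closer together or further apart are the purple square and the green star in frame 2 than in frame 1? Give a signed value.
-0.9

Distance in frame 1: 5.9. Distance in frame 2: 5.0.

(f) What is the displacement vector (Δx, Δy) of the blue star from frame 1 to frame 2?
(-0.2, 0.4)

The blue star was at (8.0, 6.0) in frame 1 and (7.8, 6.4) in frame 2.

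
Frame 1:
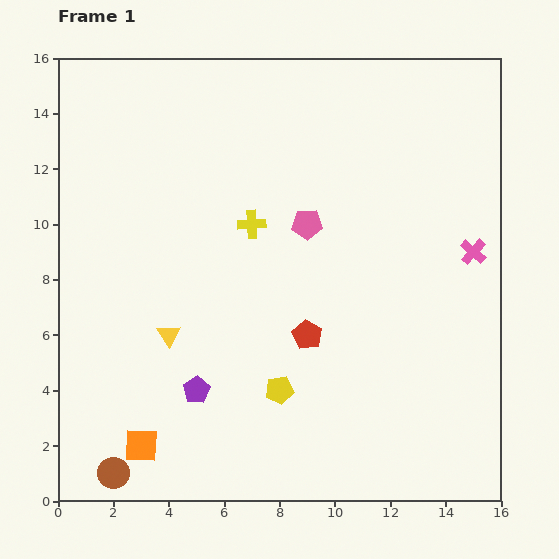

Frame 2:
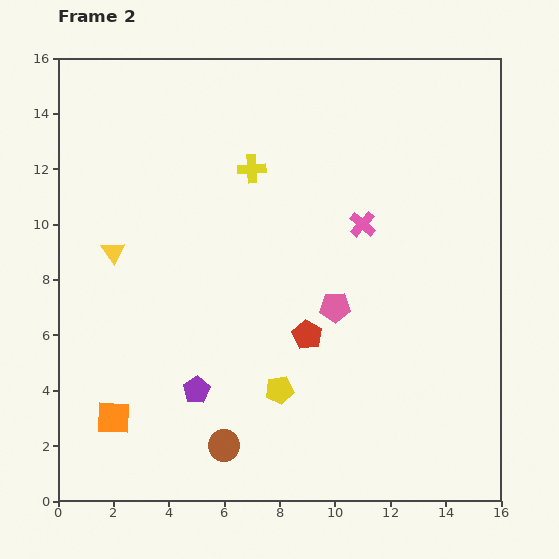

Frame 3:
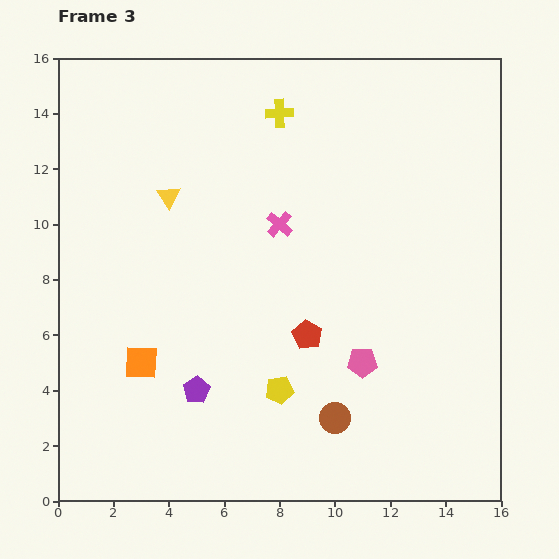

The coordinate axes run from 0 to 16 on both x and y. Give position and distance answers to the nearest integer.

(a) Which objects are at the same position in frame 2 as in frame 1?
the red pentagon, the yellow pentagon, the purple pentagon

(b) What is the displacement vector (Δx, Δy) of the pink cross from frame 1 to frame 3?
(-7, 1)

The pink cross was at (15, 9) in frame 1 and (8, 10) in frame 3.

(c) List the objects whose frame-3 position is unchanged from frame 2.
the red pentagon, the yellow pentagon, the purple pentagon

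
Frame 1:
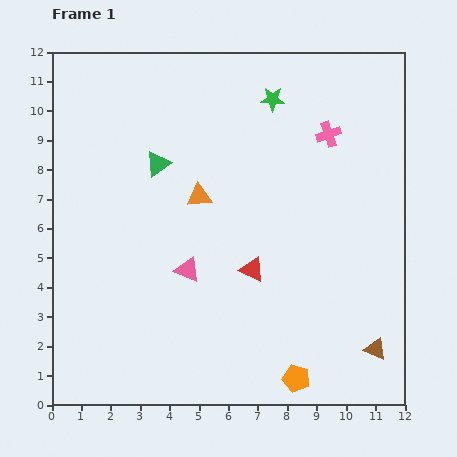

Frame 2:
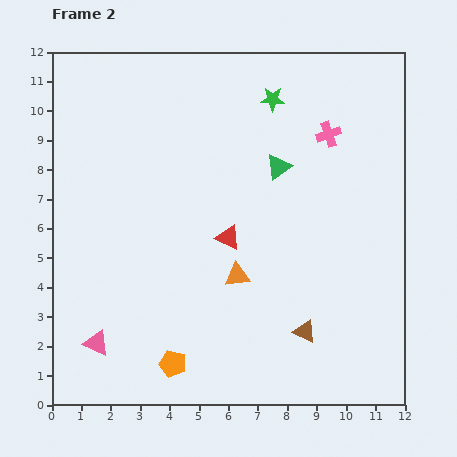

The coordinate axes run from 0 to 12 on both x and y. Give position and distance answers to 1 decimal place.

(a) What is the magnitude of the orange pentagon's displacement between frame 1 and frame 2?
4.2

The orange pentagon moved from (8.3, 0.9) to (4.1, 1.4), a distance of √(4.2² + 0.5²) ≈ 4.2.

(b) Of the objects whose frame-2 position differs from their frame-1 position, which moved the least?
the red triangle

(moved 1.4)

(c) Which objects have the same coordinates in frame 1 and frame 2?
the green star, the pink cross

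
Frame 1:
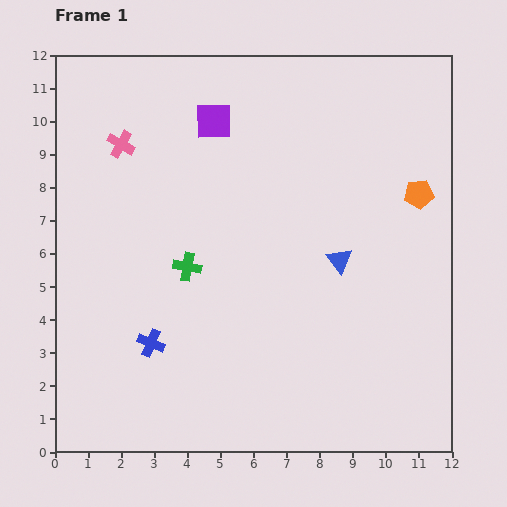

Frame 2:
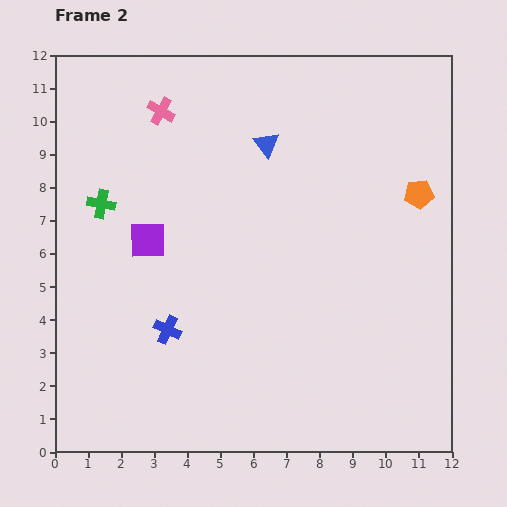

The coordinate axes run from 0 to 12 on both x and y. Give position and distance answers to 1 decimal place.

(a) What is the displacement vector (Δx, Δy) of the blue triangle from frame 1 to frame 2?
(-2.2, 3.5)

The blue triangle was at (8.6, 5.8) in frame 1 and (6.4, 9.3) in frame 2.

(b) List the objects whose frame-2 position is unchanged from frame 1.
the orange pentagon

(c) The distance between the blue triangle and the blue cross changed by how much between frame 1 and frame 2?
+0.2

Distance in frame 1: 6.2. Distance in frame 2: 6.4.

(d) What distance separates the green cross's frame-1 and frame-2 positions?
3.2

The green cross moved from (4.0, 5.6) to (1.4, 7.5), a distance of √(2.6² + 1.9²) ≈ 3.2.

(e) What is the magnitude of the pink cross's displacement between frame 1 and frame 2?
1.6

The pink cross moved from (2.0, 9.3) to (3.2, 10.3), a distance of √(1.2² + 1.0²) ≈ 1.6.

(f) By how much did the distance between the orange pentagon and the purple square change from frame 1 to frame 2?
+1.7

Distance in frame 1: 6.6. Distance in frame 2: 8.3.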